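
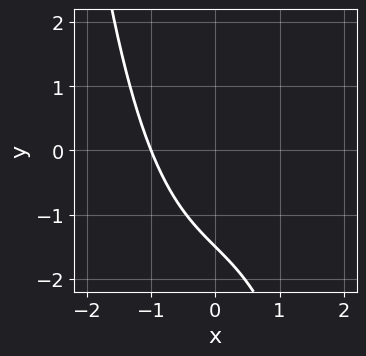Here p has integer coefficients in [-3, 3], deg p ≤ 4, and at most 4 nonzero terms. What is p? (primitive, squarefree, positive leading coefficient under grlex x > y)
x^3 + 2*x + 2*y + 3

First, deg p = 3.
Then, reading off the gridlines: it meets the x-axis at x = -1 (among the integer gridlines).
Finally, putting this together gives p.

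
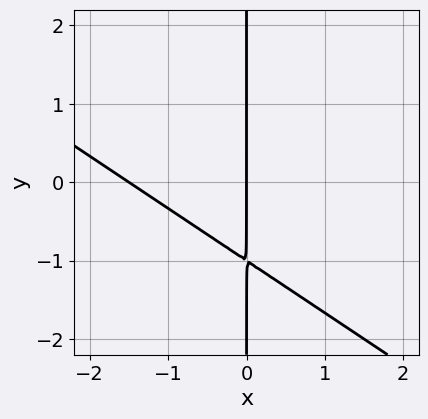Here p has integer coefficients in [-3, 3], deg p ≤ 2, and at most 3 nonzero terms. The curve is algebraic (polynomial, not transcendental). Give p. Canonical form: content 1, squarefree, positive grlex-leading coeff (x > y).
(a) deg p = 2.
(b) Against the integer gridlines: the visible y-axis segment lies entirely on the curve; it meets the x-axis at x = 0 (among the integer gridlines).
(c) Together with the visible shape, these determine p as stated.

2*x^2 + 3*x*y + 3*x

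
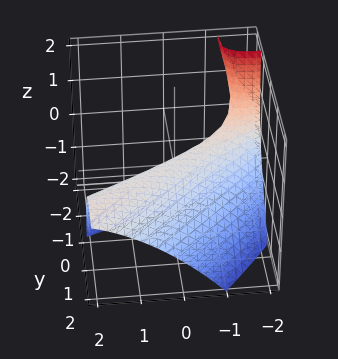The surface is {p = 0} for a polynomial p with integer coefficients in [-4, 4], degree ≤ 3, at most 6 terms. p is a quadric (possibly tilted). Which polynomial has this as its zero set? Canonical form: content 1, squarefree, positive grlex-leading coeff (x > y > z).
x^2 - 3*x*y + 2*y^2 + 2*y*z + 3*z

1. deg p = 2. The shape is more complex than any degree-1 surface.
2. From the visible intercepts: one z-axis crossing is at z = 0; it meets the y-axis at y = 0 (among the integer gridlines); it crosses the x-axis at the gridline x = 0.
3. Fitting integer coefficients to these (and the overall shape) gives p.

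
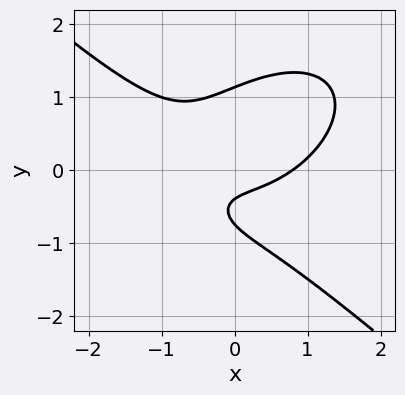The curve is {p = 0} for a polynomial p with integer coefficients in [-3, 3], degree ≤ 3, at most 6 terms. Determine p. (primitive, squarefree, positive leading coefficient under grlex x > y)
1. Degree: the shape is more complex than any degree-2 curve, so deg p = 3.
2. Matching integer coefficients to the picture gives p.

2*x^3 + 3*y^3 - 3*x*y - 3*y - 1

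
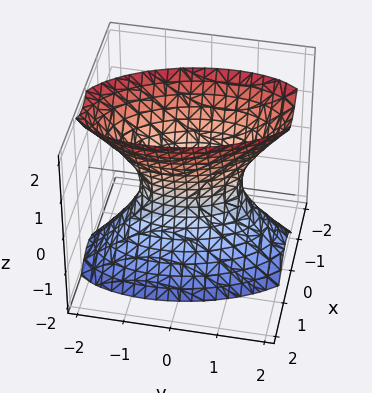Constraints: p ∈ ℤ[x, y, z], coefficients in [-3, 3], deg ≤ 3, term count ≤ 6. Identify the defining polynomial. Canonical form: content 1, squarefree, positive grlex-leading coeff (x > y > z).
First, the degree is 2 — no degree-1 surface has this shape.
Then, observable constraints: the y-axis gridline crossings are at y ∈ {-1, 1}; the surface avoids every integer z-axis point in the box.
Finally, fitting integer coefficients to these (and the overall shape) gives p.

3*x^2 + x*y + y^2 - z^2 - 1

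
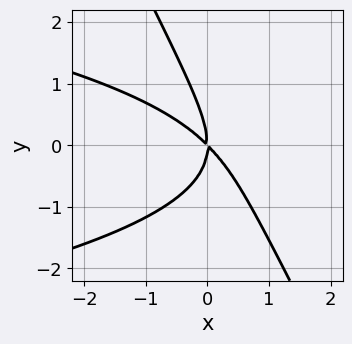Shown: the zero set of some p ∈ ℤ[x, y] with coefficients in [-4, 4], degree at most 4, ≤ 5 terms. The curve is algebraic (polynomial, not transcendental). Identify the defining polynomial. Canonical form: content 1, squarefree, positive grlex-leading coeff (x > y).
First, deg p = 3. The shape is more complex than any degree-2 curve.
Then, from the axis intercepts and sections: it crosses the x-axis at the gridline x = 0; it crosses the y-axis at the gridline y = 0.
Finally, assembling these constraints gives the stated polynomial.

2*x*y^2 + y^3 + 2*x^2 + 2*x*y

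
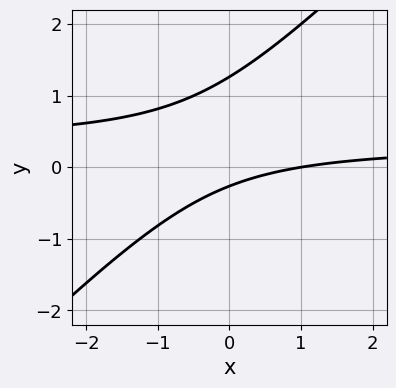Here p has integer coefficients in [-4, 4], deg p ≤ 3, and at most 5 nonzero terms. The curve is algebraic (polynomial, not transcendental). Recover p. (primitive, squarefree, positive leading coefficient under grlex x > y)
3*x*y - 3*y^2 - x + 3*y + 1

(a) deg p = 2. A generic line meets the curve in up to 2 points.
(b) From the visible intercepts: one x-axis crossing is at x = 1.
(c) Assembling these constraints gives the stated polynomial.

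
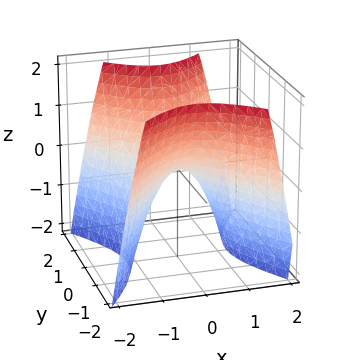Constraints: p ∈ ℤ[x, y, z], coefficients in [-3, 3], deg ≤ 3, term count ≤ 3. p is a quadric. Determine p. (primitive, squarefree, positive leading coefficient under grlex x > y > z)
Degree: a saddle surface; a quadric, so deg p = 2.
Symmetries: the x ↦ −x reflection is a symmetry, so x appears only in even powers; the y ↦ −y reflection is a symmetry, so y appears only in even powers.
Checking where it meets the axes: it crosses the z-axis at the gridline z = 0; one x-axis crossing is at x = 0; one y-axis crossing is at y = 0.
Putting this together gives p.

3*x^2 - 2*y^2 + 2*z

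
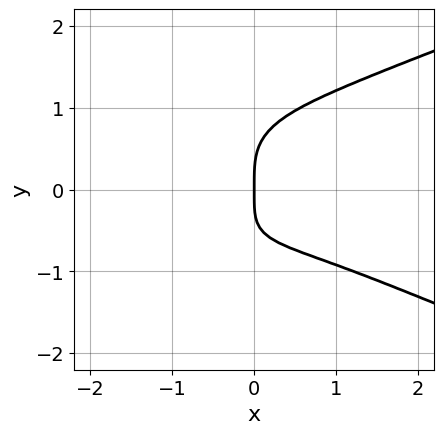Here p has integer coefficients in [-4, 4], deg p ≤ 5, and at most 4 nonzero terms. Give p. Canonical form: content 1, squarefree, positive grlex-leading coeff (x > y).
1. Degree: no degree-3 curve has this shape, so deg p = 4.
2. From the visible intercepts: it crosses the y-axis at the gridline y = 0; it meets the x-axis at x = 0 (among the integer gridlines).
3. These observations pin down the coefficients.

3*y^4 - x^3 - 2*x*y - 3*x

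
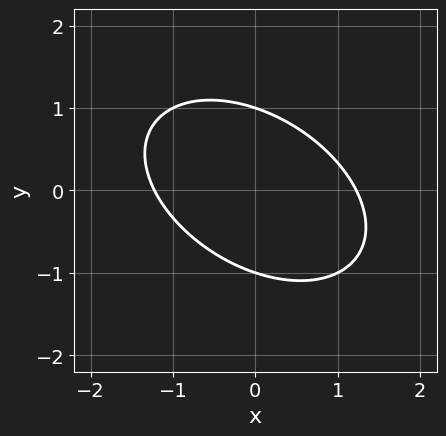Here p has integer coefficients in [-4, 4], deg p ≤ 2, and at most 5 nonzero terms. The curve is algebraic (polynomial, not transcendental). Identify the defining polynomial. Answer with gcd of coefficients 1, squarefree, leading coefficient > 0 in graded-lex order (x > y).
2*x^2 + 2*x*y + 3*y^2 - 3

Degree: no degree-1 curve has this shape, so deg p = 2.
Against the integer gridlines: among the integer gridlines, it crosses the y-axis at y ∈ {-1, 1}.
Solving for integer coefficients yields p as stated.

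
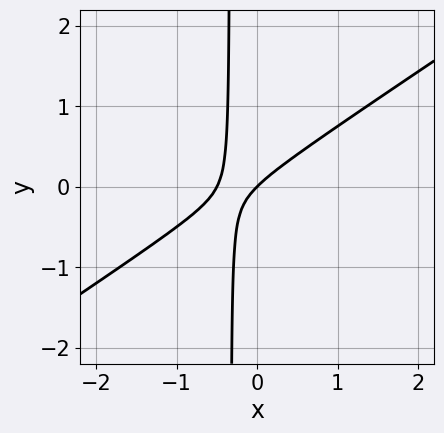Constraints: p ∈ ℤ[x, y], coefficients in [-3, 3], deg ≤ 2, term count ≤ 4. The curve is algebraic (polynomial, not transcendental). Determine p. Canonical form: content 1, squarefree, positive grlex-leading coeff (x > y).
First, degree: the shape is more complex than any degree-1 curve, so deg p = 2.
Then, reading off the gridlines: one x-axis crossing is at x = 0; one y-axis crossing is at y = 0.
Finally, matching integer coefficients to the picture gives p.

2*x^2 - 3*x*y + x - y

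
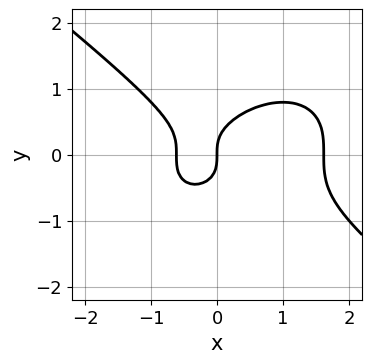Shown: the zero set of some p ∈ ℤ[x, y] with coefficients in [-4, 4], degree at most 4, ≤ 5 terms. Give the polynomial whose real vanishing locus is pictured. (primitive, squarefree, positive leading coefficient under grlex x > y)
x^3 + 2*y^3 - x^2 - x

(a) deg p = 3. The shape is more complex than any degree-2 curve.
(b) Reading off the gridlines: one x-axis crossing is at x = 0; it meets the y-axis at y = 0 (among the integer gridlines).
(c) Solving for integer coefficients yields p as stated.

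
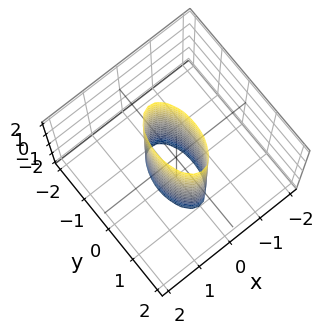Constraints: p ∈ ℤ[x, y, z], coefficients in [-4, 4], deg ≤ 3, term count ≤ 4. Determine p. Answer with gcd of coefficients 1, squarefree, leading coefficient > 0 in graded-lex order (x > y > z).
3*x^2 + y^2 - 1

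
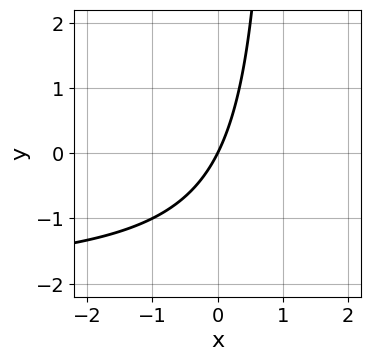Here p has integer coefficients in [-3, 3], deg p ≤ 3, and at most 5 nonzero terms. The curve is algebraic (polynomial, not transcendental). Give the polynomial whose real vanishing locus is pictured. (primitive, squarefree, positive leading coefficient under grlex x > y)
x*y + 2*x - y

1. The degree is 2 — the shape is more complex than any degree-1 curve.
2. Observable constraints: it meets the x-axis at x = 0 (among the integer gridlines); it meets the y-axis at y = 0 (among the integer gridlines).
3. Together with the visible shape, these determine p as stated.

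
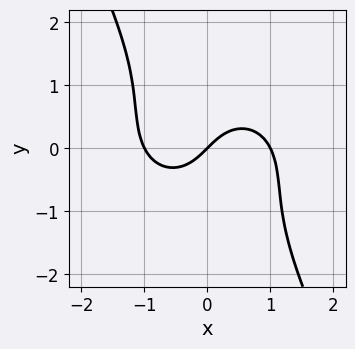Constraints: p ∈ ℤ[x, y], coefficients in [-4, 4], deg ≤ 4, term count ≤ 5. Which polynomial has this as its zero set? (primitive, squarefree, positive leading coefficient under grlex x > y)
(a) Degree: the shape is more complex than any degree-2 curve, so deg p = 3.
(b) Observable constraints: it crosses the y-axis at the gridline y = 0; among the integer gridlines, it crosses the x-axis at x ∈ {-1, 0, 1}.
(c) Together with the visible shape, these determine p as stated.

3*x^3 + 3*x*y^2 + 2*y^3 - 3*x + 3*y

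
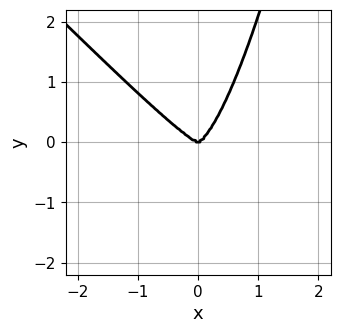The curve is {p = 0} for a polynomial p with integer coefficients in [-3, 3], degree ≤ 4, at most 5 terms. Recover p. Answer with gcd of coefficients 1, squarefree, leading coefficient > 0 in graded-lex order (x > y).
3*x^4 + 3*x^3*y - y^3

Degree: no degree-3 curve has this shape, so deg p = 4.
Reading off the gridlines: one y-axis crossing is at y = 0; one x-axis crossing is at x = 0.
Putting this together gives p.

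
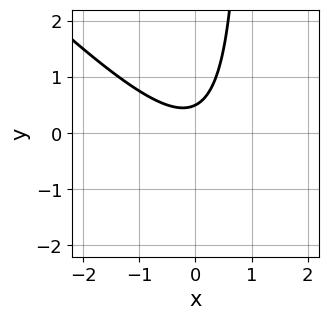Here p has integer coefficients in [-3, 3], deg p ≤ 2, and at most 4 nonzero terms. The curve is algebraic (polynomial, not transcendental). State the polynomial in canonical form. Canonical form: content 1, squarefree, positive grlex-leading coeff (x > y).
2*x^2 + 2*x*y - 2*y + 1

(a) deg p = 2. A generic line meets the curve in up to 2 points.
(b) Against the integer gridlines: no x-intercept at any integer in the box.
(c) These observations pin down the coefficients.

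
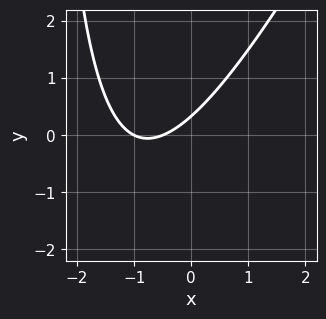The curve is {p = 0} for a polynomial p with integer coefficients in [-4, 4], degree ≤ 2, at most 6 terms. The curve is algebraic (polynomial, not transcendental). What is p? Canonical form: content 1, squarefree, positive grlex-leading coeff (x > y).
Degree: no degree-1 curve has this shape, so deg p = 2.
Against the integer gridlines: one x-axis crossing is at x = -1.
Assembling these constraints gives the stated polynomial.

2*x^2 - x*y + 3*x - 3*y + 1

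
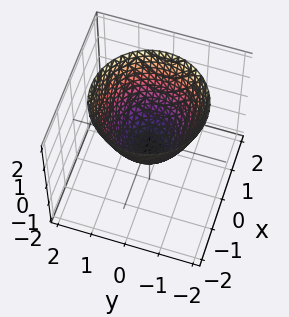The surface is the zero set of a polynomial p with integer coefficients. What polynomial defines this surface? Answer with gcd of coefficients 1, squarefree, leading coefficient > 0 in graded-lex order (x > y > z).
First, deg p = 2.
Then, by symmetry, every cross-section ⟂ z is a circle, so x, y appear only via x² + y².
Next, reading off the gridlines: a circular section at z = 0 has radius between 0 and 1.
Finally, putting this together gives p.

2*x^2 + 2*y^2 - 2*z - 1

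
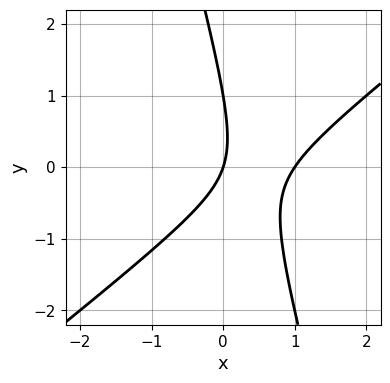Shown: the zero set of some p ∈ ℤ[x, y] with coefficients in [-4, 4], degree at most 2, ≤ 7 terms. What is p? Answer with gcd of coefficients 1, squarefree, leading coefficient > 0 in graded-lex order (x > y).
(a) The degree is 2 — a generic line meets the curve in up to 2 points.
(b) Checking where it meets the axes: among the integer gridlines, it crosses the x-axis at x ∈ {0, 1}; the y-axis gridline crossings are at y ∈ {0, 1}.
(c) The integer polynomial consistent with all of this is the stated p.

3*x^2 - 3*x*y - y^2 - 3*x + y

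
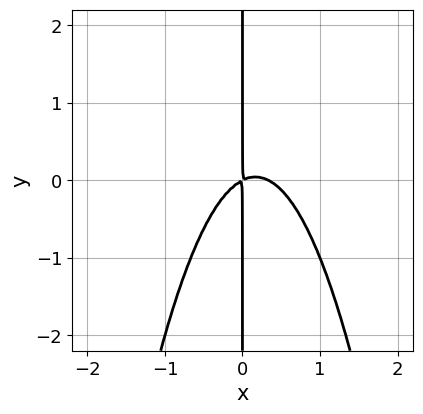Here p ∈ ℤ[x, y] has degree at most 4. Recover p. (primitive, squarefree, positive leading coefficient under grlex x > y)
deg p = 3.
Checking where it meets the axes: every point of the y-axis in the box is on the curve.
Assembling these constraints gives the stated polynomial.

3*x^3 - x^2 + 2*x*y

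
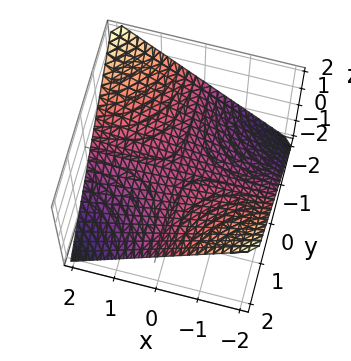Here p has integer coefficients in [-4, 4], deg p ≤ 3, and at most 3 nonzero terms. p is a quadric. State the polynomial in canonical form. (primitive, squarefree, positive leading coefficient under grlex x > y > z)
x*y + 2*z

1. The degree is 2 — a hyperbolic paraboloid; a quadric.
2. From the axis intercepts and sections: every point of the y-axis in the box is on the surface; the visible x-axis segment lies entirely on the surface; it meets the z-axis at z = 0 (among the integer gridlines).
3. Together with the visible shape, these determine p as stated.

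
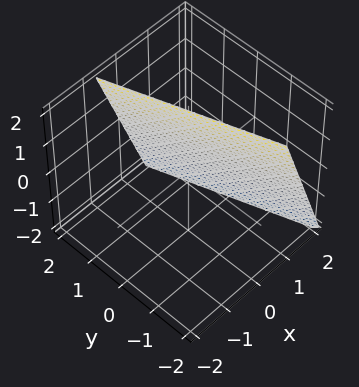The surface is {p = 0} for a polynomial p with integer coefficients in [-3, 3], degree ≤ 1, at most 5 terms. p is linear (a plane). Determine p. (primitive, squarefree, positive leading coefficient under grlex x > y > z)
First, deg p = 1. The surface is flat (a plane).
Next, checking where it meets the axes: one y-axis crossing is at y = 2; it crosses the z-axis at the gridline z = 2.
Finally, solving for integer coefficients yields p as stated.

3*x + y + z - 2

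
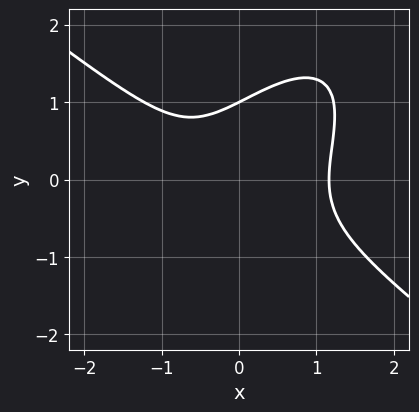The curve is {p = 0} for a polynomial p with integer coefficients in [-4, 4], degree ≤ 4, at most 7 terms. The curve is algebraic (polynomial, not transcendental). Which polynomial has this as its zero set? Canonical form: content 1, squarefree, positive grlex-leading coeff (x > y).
2*x^3 - 2*x*y^2 + 2*y^3 - x - 2

1. deg p = 3.
2. From the axis intercepts and sections: it crosses the y-axis at the gridline y = 1.
3. These observations pin down the coefficients.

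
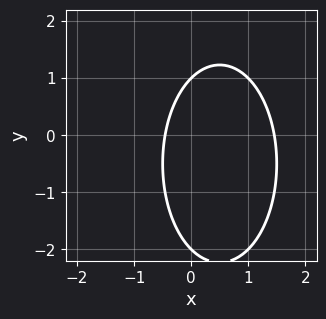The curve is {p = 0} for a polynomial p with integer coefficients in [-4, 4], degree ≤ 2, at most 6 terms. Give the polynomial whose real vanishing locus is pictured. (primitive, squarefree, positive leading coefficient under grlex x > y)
3*x^2 + y^2 - 3*x + y - 2

1. The degree is 2 — no degree-1 curve has this shape.
2. Against the integer gridlines: the y-axis gridline crossings are at y ∈ {-2, 1}.
3. Solving for integer coefficients yields p as stated.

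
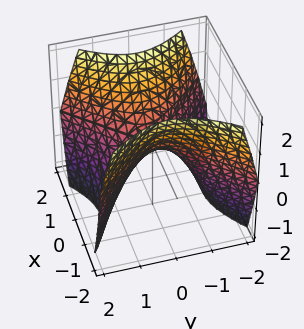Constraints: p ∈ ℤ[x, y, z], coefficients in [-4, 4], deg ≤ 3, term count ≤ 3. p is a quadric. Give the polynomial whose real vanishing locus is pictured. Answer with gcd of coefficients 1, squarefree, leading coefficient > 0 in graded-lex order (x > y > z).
x^2 - y^2 - z

The degree is 2 — a saddle surface; a quadric.
Symmetries: it's symmetric under y → −y, forcing even powers of y; it's symmetric under x → −x, forcing even powers of x.
From the axis intercepts and sections: it crosses the x-axis at the gridline x = 0; one z-axis crossing is at z = 0; it meets the y-axis at y = 0 (among the integer gridlines).
Fitting integer coefficients to these (and the overall shape) gives p.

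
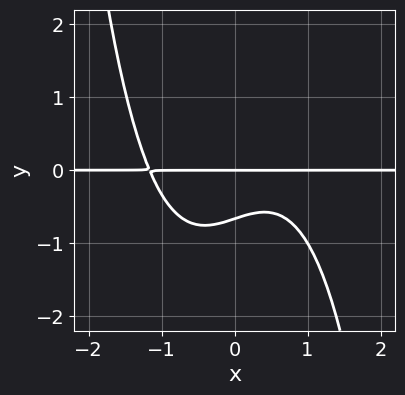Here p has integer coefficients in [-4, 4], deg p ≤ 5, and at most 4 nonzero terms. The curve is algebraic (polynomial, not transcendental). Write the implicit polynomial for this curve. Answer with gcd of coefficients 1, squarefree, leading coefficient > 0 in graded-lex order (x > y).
2*x^3*y - x*y + 3*y^2 + 2*y

First, deg p = 4.
Then, against the integer gridlines: the visible x-axis segment lies entirely on the curve; it meets the y-axis at y = 0 (among the integer gridlines).
Finally, matching integer coefficients to the picture gives p.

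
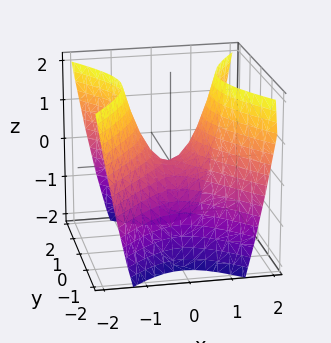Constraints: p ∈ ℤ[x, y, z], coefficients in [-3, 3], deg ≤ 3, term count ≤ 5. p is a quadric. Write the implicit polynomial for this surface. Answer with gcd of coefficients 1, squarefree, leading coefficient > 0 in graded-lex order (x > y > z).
3*x^2 - 2*y^2 - 2*z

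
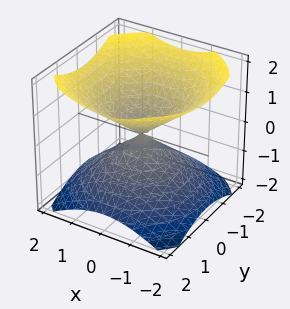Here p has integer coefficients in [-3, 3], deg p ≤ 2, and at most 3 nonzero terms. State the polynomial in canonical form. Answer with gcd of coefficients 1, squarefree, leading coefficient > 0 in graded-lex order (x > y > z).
2*x^2 + 2*y^2 - 3*z^2

(a) The picture has 2 separate pieces. Treating them together as one polynomial.
(b) deg p = 2. A double cone through the origin; a quadric.
(c) Symmetries: it's symmetric under z → −z, forcing even powers of z; the surface is invariant under rotation about z: p = q(x² + y², z).
(d) Observable constraints: it meets the x-axis at x = 0 (among the integer gridlines); one z-axis crossing is at z = 0; one y-axis crossing is at y = 0.
(e) The integer polynomial consistent with all of this is the stated p.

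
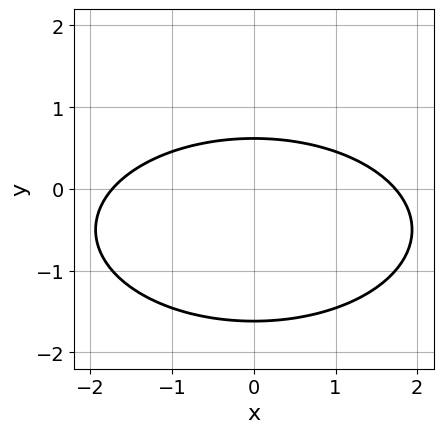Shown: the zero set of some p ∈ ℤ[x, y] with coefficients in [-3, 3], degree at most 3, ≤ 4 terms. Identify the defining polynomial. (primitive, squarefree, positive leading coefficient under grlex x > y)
x^2 + 3*y^2 + 3*y - 3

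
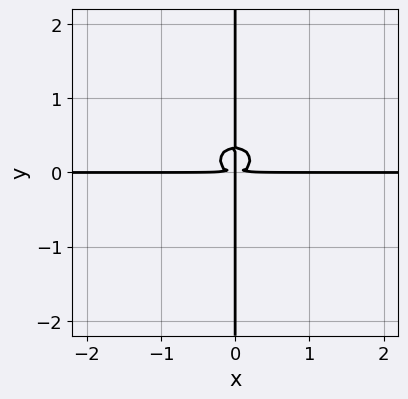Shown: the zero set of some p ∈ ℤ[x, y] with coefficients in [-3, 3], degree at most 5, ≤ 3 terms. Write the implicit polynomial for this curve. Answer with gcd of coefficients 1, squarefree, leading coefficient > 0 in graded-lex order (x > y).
(a) Degree: no degree-3 curve has this shape, so deg p = 4.
(b) Reading off the gridlines: the visible x-axis segment lies entirely on the curve; every point of the y-axis in the box is on the curve.
(c) Matching integer coefficients to the picture gives p.

2*x^3*y + 3*x*y^3 - x*y^2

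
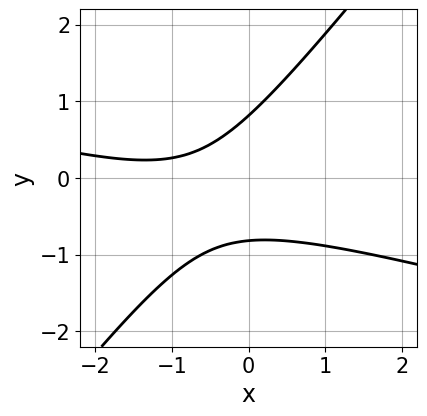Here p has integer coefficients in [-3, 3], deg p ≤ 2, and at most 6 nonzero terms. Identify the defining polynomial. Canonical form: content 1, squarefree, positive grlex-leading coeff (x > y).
x^2 + 3*x*y - 3*y^2 + 2*x + 2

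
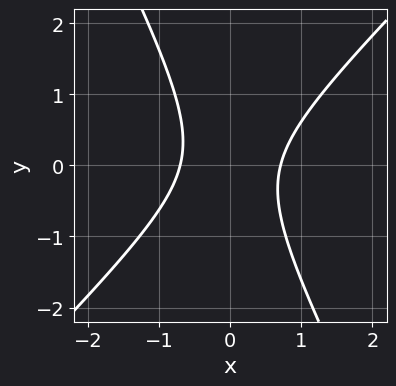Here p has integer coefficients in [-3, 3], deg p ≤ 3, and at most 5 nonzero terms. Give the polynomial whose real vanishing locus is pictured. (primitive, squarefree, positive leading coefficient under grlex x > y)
2*x^2 - x*y - y^2 - 1

1. The degree is 2 — no degree-1 curve has this shape.
2. From the visible intercepts: it misses every integer gridline on the y-axis.
3. Fitting integer coefficients to these (and the overall shape) gives p.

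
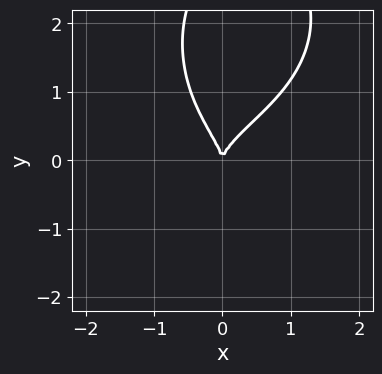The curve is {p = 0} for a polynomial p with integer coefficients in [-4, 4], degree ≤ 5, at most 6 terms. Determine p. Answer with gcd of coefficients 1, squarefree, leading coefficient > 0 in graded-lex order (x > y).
2*x^2*y^2 + y^4 - 2*x*y^2 - 3*y^3 + 3*x^2

Degree: the shape is more complex than any degree-3 curve, so deg p = 4.
From the axis intercepts and sections: it crosses the y-axis at the gridline y = 0; it meets the x-axis at x = 0 (among the integer gridlines).
The integer polynomial consistent with all of this is the stated p.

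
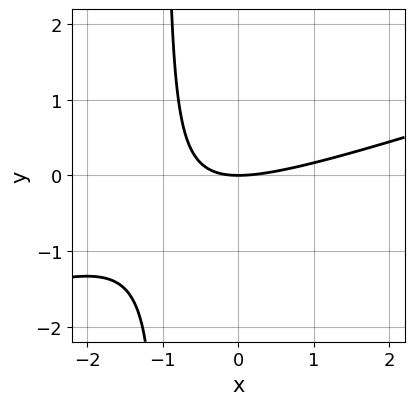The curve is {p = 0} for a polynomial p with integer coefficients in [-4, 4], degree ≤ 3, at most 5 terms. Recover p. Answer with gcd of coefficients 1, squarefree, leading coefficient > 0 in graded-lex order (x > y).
x^2 - 3*x*y - 3*y

First, deg p = 2. No degree-1 curve has this shape.
Next, from the visible intercepts: one x-axis crossing is at x = 0; it crosses the y-axis at the gridline y = 0.
Finally, matching integer coefficients to the picture gives p.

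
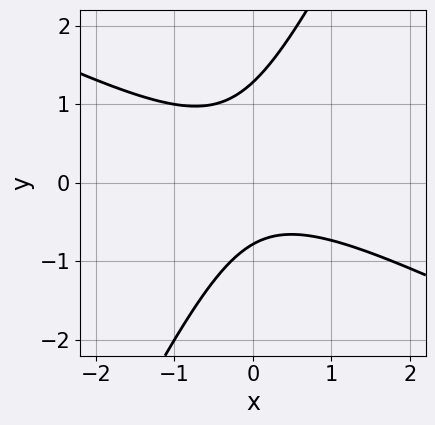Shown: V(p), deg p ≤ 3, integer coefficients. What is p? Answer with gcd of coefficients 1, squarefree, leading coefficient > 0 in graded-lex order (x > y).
2*x^2 + 3*x*y - 2*y^2 + y + 2

(a) Degree: no degree-1 curve has this shape, so deg p = 2.
(b) Against the integer gridlines: it misses every integer gridline on the x-axis.
(c) Putting this together gives p.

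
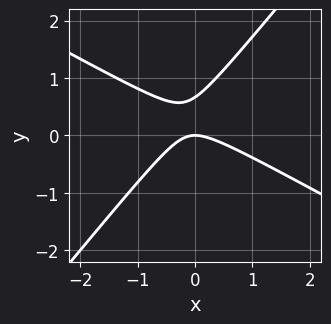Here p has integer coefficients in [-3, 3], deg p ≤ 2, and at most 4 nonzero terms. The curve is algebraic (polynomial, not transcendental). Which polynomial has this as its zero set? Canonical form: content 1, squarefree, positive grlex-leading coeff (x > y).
2*x^2 + 2*x*y - 3*y^2 + 2*y

First, degree: no degree-1 curve has this shape, so deg p = 2.
Next, from the axis intercepts and sections: it crosses the x-axis at the gridline x = 0; it crosses the y-axis at the gridline y = 0.
Finally, assembling these constraints gives the stated polynomial.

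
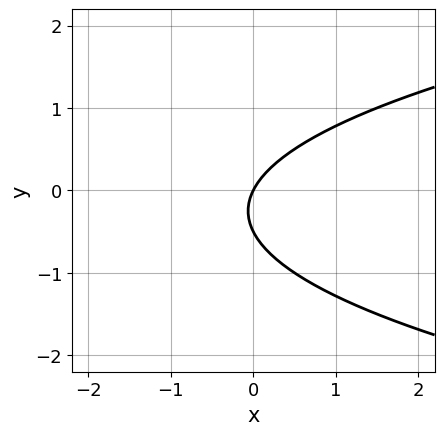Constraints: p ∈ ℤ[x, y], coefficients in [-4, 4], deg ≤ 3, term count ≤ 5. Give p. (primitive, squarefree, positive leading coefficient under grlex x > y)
2*y^2 - 2*x + y

Degree: the shape is more complex than any degree-1 curve, so deg p = 2.
Observable constraints: it crosses the x-axis at the gridline x = 0; it crosses the y-axis at the gridline y = 0.
Fitting integer coefficients to these (and the overall shape) gives p.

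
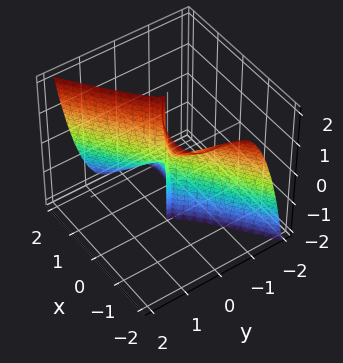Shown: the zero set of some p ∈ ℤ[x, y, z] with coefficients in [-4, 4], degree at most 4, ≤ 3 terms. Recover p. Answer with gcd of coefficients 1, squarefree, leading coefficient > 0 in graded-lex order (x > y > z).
deg p = 3. No degree-2 surface has this shape.
Against the integer gridlines: the visible z-axis segment lies entirely on the surface; it crosses the y-axis at the gridline y = 0; it meets the x-axis at x = 0 (among the integer gridlines).
Assembling these constraints gives the stated polynomial.

x^3 + x^2*z - 3*y^3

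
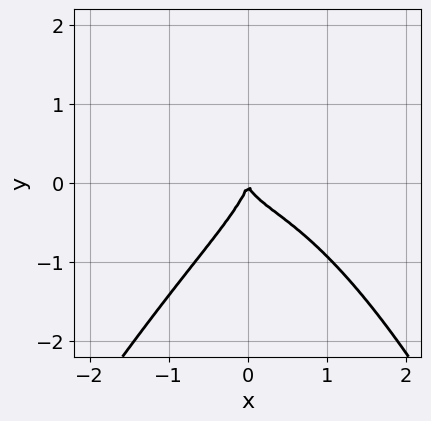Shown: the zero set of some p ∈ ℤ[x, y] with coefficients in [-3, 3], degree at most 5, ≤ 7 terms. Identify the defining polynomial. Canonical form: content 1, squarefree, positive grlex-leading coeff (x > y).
First, degree: the shape is more complex than any degree-3 curve, so deg p = 4.
Then, checking where it meets the axes: it meets the y-axis at y = 0 (among the integer gridlines); it crosses the x-axis at the gridline x = 0.
Finally, together with the visible shape, these determine p as stated.

2*x^4 - x^3*y - 3*x*y^2 + 3*y^3 + 2*x^2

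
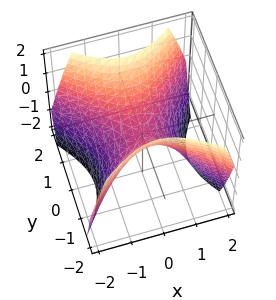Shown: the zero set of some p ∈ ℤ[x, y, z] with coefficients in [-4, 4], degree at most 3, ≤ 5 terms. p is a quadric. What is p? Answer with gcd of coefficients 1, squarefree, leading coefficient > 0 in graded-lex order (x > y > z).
First, the degree is 2 — a saddle surface; a quadric.
Then, symmetries: mirror symmetry x ↦ −x ⇒ only even powers of x; mirror symmetry y ↦ −y ⇒ only even powers of y.
Then, reading off the gridlines: it crosses the y-axis at the gridline y = 0; it crosses the x-axis at the gridline x = 0.
Finally, solving for integer coefficients yields p as stated.

x^2 - y^2 + z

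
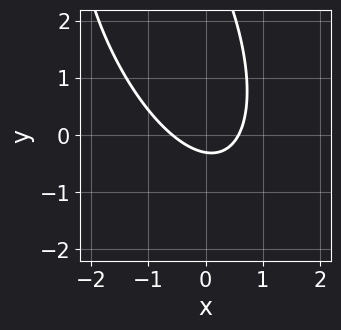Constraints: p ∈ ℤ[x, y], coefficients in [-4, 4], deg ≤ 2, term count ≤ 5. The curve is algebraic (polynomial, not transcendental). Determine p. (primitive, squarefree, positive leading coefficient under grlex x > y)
(a) Degree: no degree-1 curve has this shape, so deg p = 2.
(b) Solving for integer coefficients yields p as stated.

3*x^2 + 2*x*y + y^2 - 3*y - 1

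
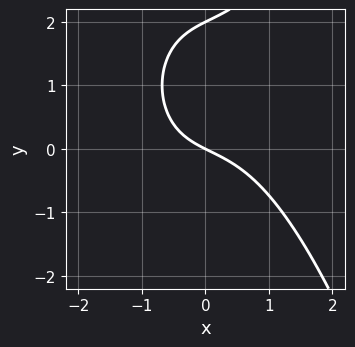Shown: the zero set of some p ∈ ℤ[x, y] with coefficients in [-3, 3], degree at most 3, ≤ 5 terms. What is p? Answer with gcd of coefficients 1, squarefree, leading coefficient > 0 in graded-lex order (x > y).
x^3 - y^2 + x + 2*y

1. deg p = 3.
2. From the axis intercepts and sections: the y-axis gridline crossings are at y ∈ {0, 2}; it crosses the x-axis at the gridline x = 0.
3. Solving for integer coefficients yields p as stated.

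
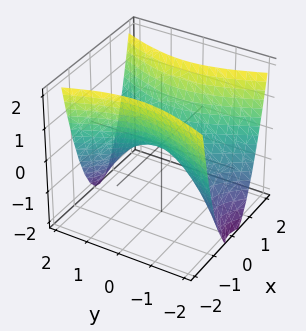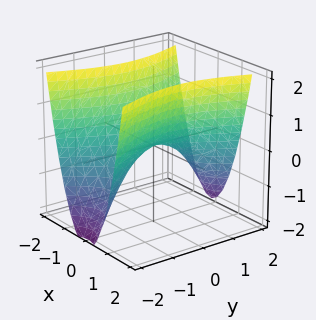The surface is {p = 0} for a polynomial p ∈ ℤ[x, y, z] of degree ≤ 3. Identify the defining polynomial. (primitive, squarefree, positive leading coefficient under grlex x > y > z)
Degree: a saddle surface; a quadric, so deg p = 2.
Symmetries: it's symmetric under x → −x, forcing even powers of x; mirror symmetry y ↦ −y ⇒ only even powers of y.
Against the integer gridlines: one x-axis crossing is at x = 0; it crosses the z-axis at the gridline z = 0; it meets the y-axis at y = 0 (among the integer gridlines).
Putting this together gives p.

3*x^2 - y^2 - 2*z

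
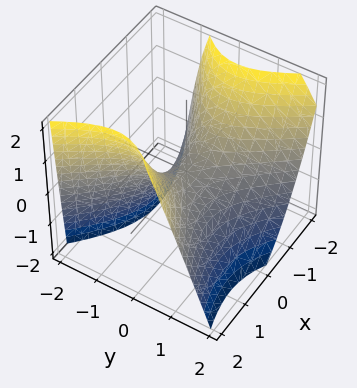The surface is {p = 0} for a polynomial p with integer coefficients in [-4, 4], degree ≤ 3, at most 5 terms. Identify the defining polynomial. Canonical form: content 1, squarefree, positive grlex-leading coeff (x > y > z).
First, deg p = 2. The shape is more complex than any degree-1 surface.
Next, observable constraints: it crosses the x-axis at the gridline x = 0; one z-axis crossing is at z = 0; one y-axis crossing is at y = 0.
Finally, matching integer coefficients to the picture gives p.

2*x^2 - 2*x*y - 3*y^2 - y*z - 3*z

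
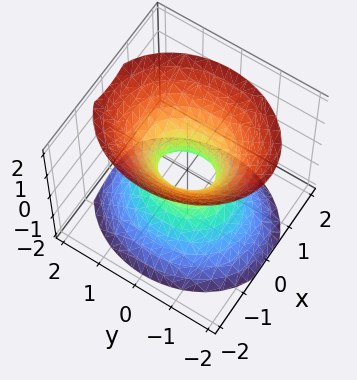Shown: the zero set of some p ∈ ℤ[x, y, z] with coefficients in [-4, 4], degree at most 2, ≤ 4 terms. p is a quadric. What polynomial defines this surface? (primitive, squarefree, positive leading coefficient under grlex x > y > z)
3*x^2 + 2*y^2 - 2*z^2 - 1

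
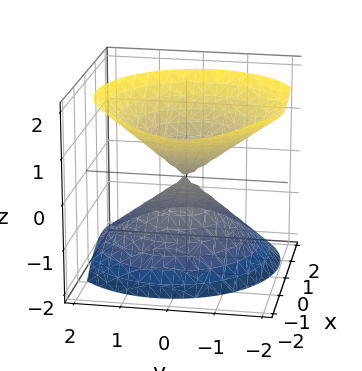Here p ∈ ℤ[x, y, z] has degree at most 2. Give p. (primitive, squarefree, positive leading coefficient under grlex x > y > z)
I count 2 distinct pieces. Treating them together as one polynomial.
Degree: the shape is more complex than any degree-1 surface, so deg p = 2.
Observable constraints: it meets the x-axis at x = 0 (among the integer gridlines); one y-axis crossing is at y = 0; it crosses the z-axis at the gridline z = 0.
Fitting integer coefficients to these (and the overall shape) gives p.

3*x^2 + 2*x*z + 3*y^2 + y*z - 3*z^2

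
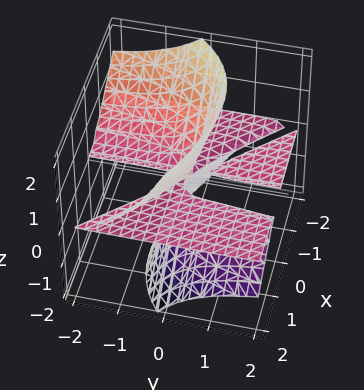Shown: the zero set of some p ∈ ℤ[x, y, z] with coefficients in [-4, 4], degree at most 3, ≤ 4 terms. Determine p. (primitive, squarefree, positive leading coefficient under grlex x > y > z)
There are 2 components. Treating them together as one polynomial.
The degree is 3 — the shape is more complex than any degree-2 surface.
Reading off the gridlines: every point of the y-axis in the box is on the surface; every point of the x-axis in the box is on the surface.
These observations pin down the coefficients.

x^2*z + x*y*z + 3*y*z^2 - z^3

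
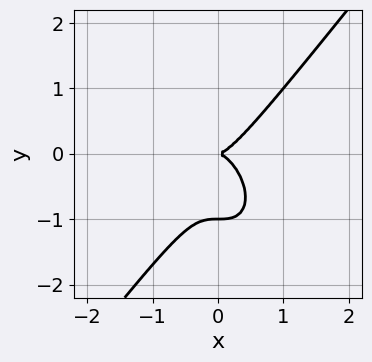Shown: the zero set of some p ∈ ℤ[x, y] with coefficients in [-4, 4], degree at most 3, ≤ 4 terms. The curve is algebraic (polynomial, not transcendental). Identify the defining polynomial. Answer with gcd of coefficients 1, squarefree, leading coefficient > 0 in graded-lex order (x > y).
2*x^3 - y^3 - y^2

The degree is 3 — no degree-2 curve has this shape.
Observable constraints: among the integer gridlines, it crosses the y-axis at y ∈ {-1, 0}; it crosses the x-axis at the gridline x = 0.
These observations pin down the coefficients.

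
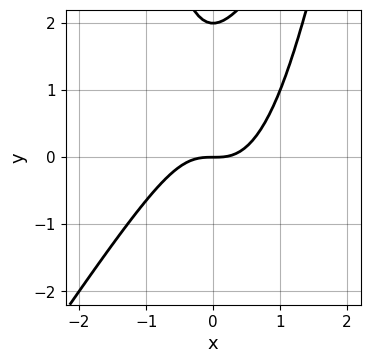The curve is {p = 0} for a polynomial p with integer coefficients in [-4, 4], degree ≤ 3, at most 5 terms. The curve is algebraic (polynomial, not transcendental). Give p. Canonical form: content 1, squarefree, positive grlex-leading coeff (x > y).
3*x^3 - 2*x^2*y + y^2 - 2*y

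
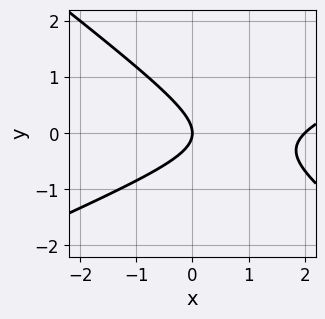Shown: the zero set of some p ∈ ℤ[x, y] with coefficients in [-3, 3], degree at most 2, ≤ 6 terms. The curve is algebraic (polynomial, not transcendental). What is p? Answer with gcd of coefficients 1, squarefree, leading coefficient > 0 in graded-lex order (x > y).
(a) Degree: a generic line meets the curve in up to 2 points, so deg p = 2.
(b) Checking where it meets the axes: one y-axis crossing is at y = 0; the x-axis gridline crossings are at x ∈ {0, 2}.
(c) Matching integer coefficients to the picture gives p.

x^2 - x*y - 3*y^2 - 2*x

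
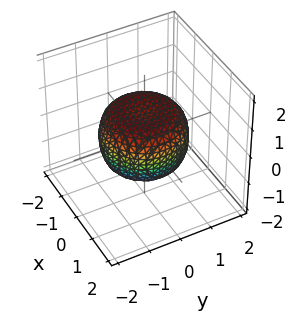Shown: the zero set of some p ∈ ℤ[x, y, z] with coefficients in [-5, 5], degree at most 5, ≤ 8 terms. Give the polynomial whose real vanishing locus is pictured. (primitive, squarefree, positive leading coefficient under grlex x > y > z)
1. The degree is 4 — no degree-3 surface has this shape.
2. Symmetry: the z-axis is an axis of rotation, so x and y enter only as x² + y².
3. Observable constraints: a circular section at z = 0 has radius between 1 and 2.
4. Assembling these constraints gives the stated polynomial.

2*x^4 + 4*x^2*y^2 + 2*y^4 - 2*x^2 - 2*y^2 + 3*z^2 - 2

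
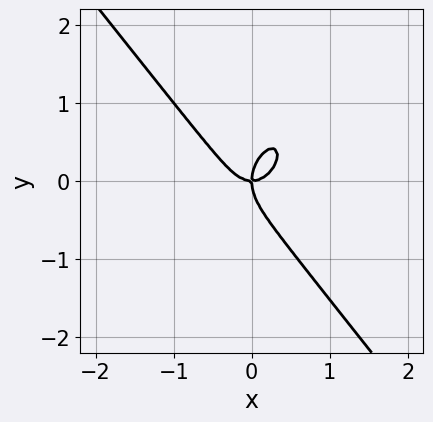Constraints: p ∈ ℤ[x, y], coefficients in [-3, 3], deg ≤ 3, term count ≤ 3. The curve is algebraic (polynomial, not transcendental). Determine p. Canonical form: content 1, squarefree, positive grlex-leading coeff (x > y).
2*x^3 + y^3 - x*y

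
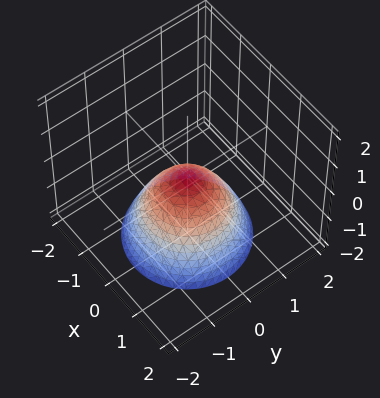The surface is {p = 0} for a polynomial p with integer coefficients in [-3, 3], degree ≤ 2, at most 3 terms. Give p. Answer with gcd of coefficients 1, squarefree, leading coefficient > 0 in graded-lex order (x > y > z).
The degree is 2 — a paraboloid; a quadric.
Symmetries: the surface is invariant under rotation about z: p = q(x² + y², z).
Observable constraints: it meets the x-axis at x = 0 (among the integer gridlines); a circular section at z = -2 has radius between 1 and 2.
Together with the visible shape, these determine p as stated.

x^2 + y^2 + z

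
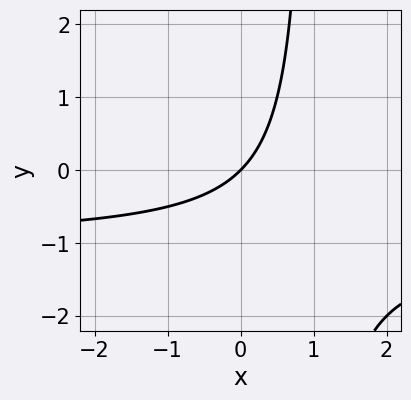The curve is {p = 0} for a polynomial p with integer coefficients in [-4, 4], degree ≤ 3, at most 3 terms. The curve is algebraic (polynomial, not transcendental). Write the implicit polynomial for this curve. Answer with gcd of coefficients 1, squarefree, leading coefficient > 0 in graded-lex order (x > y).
x*y + x - y

First, degree: no degree-1 curve has this shape, so deg p = 2.
Next, checking where it meets the axes: it meets the y-axis at y = 0 (among the integer gridlines); it crosses the x-axis at the gridline x = 0.
Finally, these observations pin down the coefficients.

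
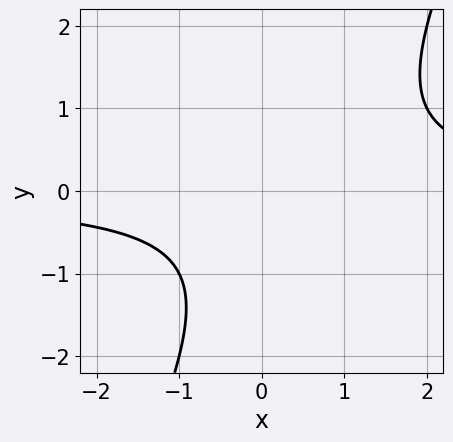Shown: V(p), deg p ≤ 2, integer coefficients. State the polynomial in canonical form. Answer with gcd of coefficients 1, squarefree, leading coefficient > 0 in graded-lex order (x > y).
2*x*y - y^2 - y - 2

(a) deg p = 2.
(b) Checking where it meets the axes: no y-intercept at any integer in the box; it misses every integer gridline on the x-axis.
(c) Fitting integer coefficients to these (and the overall shape) gives p.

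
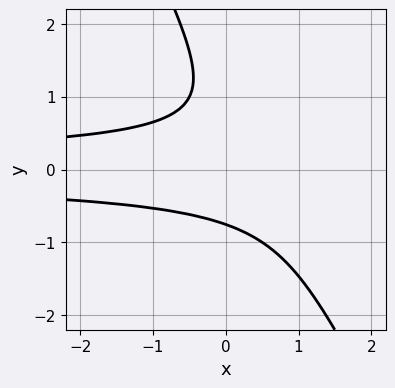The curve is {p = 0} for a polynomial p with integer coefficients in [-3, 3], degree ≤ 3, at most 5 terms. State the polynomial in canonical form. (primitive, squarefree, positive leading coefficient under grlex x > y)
2*x*y^2 + y^3 - y^2 + 1

First, deg p = 3.
Next, observable constraints: it misses every integer gridline on the x-axis.
Finally, solving for integer coefficients yields p as stated.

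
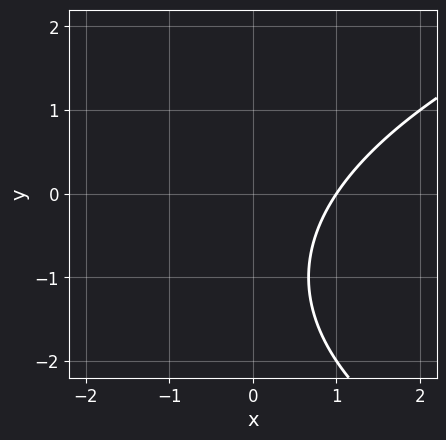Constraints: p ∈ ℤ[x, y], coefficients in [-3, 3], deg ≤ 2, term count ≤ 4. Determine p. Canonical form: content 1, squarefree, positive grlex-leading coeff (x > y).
y^2 - 3*x + 2*y + 3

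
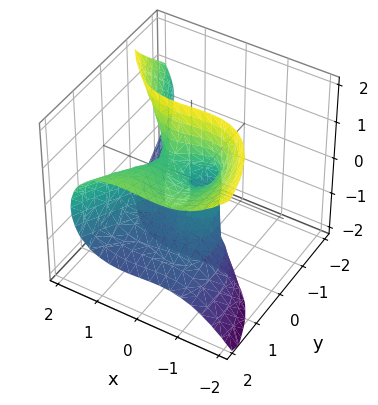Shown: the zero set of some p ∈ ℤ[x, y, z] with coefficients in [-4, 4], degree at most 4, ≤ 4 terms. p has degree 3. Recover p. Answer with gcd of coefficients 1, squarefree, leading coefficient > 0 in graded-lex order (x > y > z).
2*x^3 + 3*y*z^2 - 2*y^2 - x

Degree: no degree-2 surface has this shape, so deg p = 3.
Against the integer gridlines: the visible z-axis segment lies entirely on the surface; it crosses the x-axis at the gridline x = 0; one y-axis crossing is at y = 0.
Together with the visible shape, these determine p as stated.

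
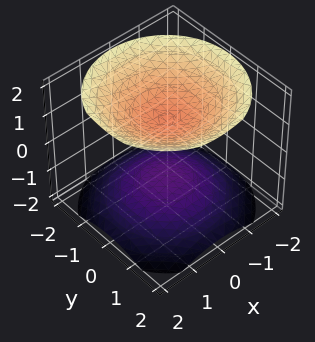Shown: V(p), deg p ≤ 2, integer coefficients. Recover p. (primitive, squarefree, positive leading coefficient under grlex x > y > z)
2*x^2 + 2*y^2 - 3*z^2 + 3

(a) There are 2 components. Treating them together as one polynomial.
(b) The degree is 2 — two separate bowl-shaped sheets opening away from each other; a quadric.
(c) Symmetry: every cross-section ⟂ z is a circle, so x, y appear only via x² + y²; the z ↦ −z reflection is a symmetry, so z appears only in even powers.
(d) From the visible intercepts: it misses every integer gridline on the x-axis; it misses every integer gridline on the y-axis; among the integer gridlines, it crosses the z-axis at z ∈ {-1, 1}.
(e) Putting this together gives p.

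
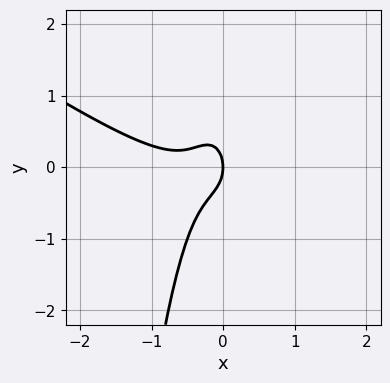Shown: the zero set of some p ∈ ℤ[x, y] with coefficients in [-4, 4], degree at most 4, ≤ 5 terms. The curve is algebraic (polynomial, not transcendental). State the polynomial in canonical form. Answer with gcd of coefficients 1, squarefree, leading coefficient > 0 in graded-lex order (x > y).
The degree is 3 — the shape is more complex than any degree-2 curve.
Reading off the gridlines: it meets the x-axis at x = 0 (among the integer gridlines); one y-axis crossing is at y = 0.
Together with the visible shape, these determine p as stated.

2*x^3 + 3*x^2*y + 2*x^2 + y^2 + x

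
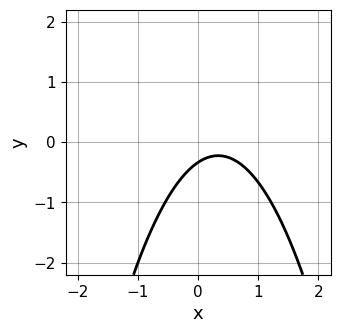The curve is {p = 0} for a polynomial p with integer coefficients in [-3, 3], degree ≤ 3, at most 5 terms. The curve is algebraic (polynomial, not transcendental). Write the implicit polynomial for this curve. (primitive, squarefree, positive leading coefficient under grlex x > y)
3*x^2 - 2*x + 3*y + 1

1. Degree: the shape is more complex than any degree-1 curve, so deg p = 2.
2. Observable constraints: no x-intercept at any integer in the box.
3. Putting this together gives p.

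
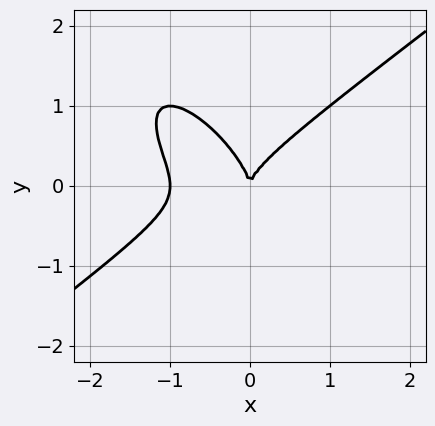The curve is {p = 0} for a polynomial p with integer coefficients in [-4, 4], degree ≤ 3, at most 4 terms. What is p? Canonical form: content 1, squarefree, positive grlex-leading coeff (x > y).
x^3 - x*y^2 - y^3 + x^2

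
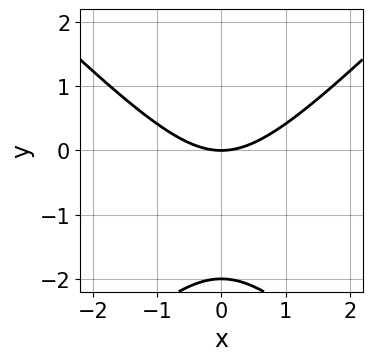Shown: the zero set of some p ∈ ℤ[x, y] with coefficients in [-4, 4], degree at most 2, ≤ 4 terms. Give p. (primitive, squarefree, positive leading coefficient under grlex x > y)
First, deg p = 2. No degree-1 curve has this shape.
Then, symmetries: the x ↦ −x reflection is a symmetry, so x appears only in even powers.
Next, reading off the gridlines: it meets the x-axis at x = 0 (among the integer gridlines); the y-axis gridline crossings are at y ∈ {-2, 0}.
Finally, the integer polynomial consistent with all of this is the stated p.

x^2 - y^2 - 2*y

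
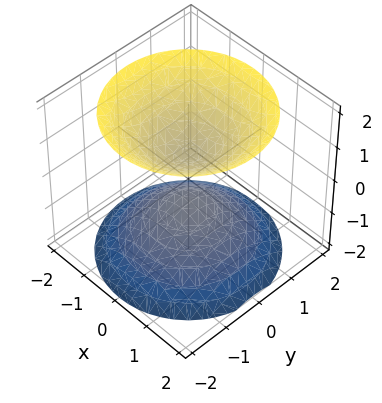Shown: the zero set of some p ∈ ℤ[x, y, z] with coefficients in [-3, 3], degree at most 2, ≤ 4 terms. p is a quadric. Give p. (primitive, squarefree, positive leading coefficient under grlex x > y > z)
2*x^2 + 2*y^2 - 2*z^2 + 1

(a) I count 2 distinct pieces. Treating them together as one polynomial.
(b) deg p = 2. Two separate bowl-shaped sheets opening away from each other; a quadric.
(c) By symmetry, every cross-section ⟂ z is a circle, so x, y appear only via x² + y²; mirror symmetry z ↦ −z ⇒ only even powers of z.
(d) From the axis intercepts and sections: a circular section at z = 1 has radius between 0 and 1; no y-intercept at any integer in the box.
(e) The integer polynomial consistent with all of this is the stated p.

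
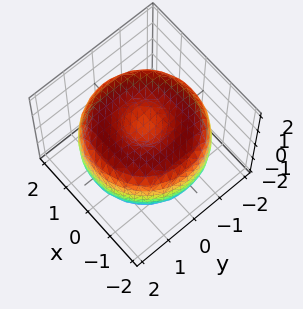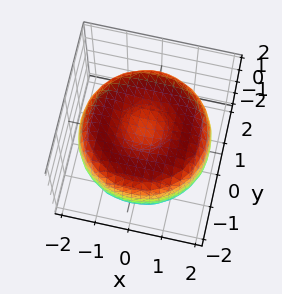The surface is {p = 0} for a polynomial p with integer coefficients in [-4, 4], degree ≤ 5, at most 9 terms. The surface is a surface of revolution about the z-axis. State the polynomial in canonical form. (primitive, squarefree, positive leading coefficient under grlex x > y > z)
x^4 + 2*x^2*y^2 + y^4 - 3*x^2 - 3*y^2 + 3*z^2 - 2

(a) deg p = 4.
(b) Symmetries: every cross-section ⟂ z is a circle, so x, y appear only via x² + y².
(c) Observable constraints: a circular section at z = 1 has radius between 0 and 1.
(d) These observations pin down the coefficients.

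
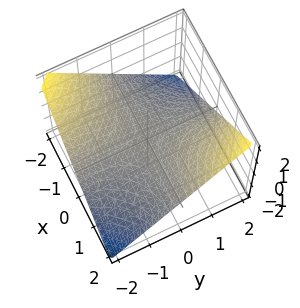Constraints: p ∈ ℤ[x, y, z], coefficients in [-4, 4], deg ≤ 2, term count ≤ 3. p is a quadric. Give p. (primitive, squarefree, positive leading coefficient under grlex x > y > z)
x*y - 2*z

1. deg p = 2. A hyperbolic paraboloid; a quadric.
2. From the axis intercepts and sections: every point of the y-axis in the box is on the surface; the visible x-axis segment lies entirely on the surface; it crosses the z-axis at the gridline z = 0.
3. Fitting integer coefficients to these (and the overall shape) gives p.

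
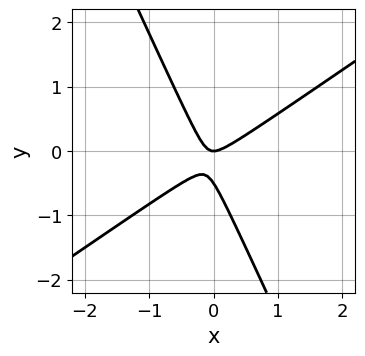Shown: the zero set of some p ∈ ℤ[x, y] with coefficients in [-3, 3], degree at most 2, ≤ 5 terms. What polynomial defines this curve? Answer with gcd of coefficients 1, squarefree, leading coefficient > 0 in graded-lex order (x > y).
deg p = 2. No degree-1 curve has this shape.
Reading off the gridlines: it crosses the x-axis at the gridline x = 0; it meets the y-axis at y = 0 (among the integer gridlines).
Solving for integer coefficients yields p as stated.

3*x^2 - 3*x*y - 2*y^2 - y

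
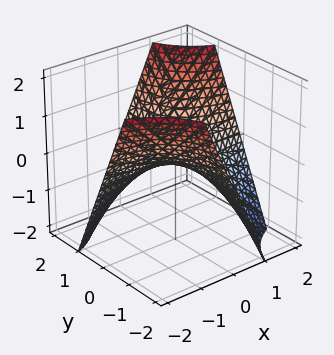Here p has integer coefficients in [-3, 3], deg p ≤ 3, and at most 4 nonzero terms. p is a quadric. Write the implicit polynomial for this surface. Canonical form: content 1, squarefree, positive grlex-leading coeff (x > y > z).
(a) The degree is 2 — a saddle surface; a quadric.
(b) Observable constraints: the visible x-axis segment lies entirely on the surface; one z-axis crossing is at z = 0.
(c) Together with the visible shape, these determine p as stated.

x*y - z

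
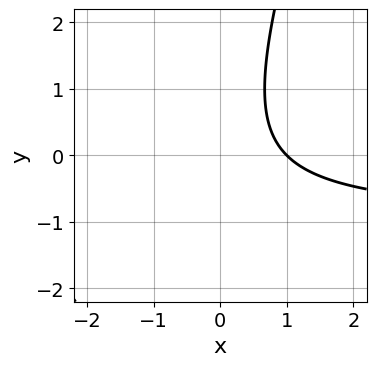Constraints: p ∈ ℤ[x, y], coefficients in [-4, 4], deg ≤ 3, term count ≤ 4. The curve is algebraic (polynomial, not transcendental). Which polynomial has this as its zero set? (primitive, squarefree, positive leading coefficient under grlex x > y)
3*x*y - y^2 + 3*x - 3

First, degree: a generic line meets the curve in up to 2 points, so deg p = 2.
Next, checking where it meets the axes: it misses every integer gridline on the y-axis; it meets the x-axis at x = 1 (among the integer gridlines).
Finally, together with the visible shape, these determine p as stated.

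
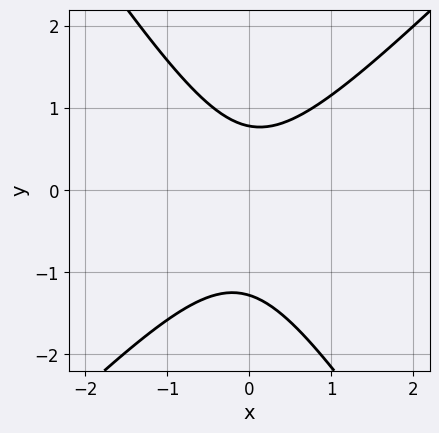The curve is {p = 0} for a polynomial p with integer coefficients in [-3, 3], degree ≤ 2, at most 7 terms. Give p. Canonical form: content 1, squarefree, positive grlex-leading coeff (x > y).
3*x^2 - x*y - 2*y^2 - y + 2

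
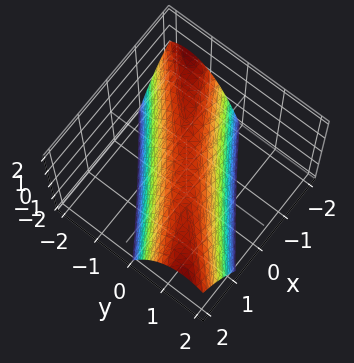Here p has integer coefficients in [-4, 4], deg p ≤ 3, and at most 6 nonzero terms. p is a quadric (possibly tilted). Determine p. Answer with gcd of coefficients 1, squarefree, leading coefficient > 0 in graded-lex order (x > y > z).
First, deg p = 2. The shape is more complex than any degree-1 surface.
Next, against the integer gridlines: it meets the x-axis at x = 0 (among the integer gridlines); one y-axis crossing is at y = 0; it crosses the z-axis at the gridline z = 0.
Finally, matching integer coefficients to the picture gives p.

x^2 - 3*x*y + 2*y^2 + 2*z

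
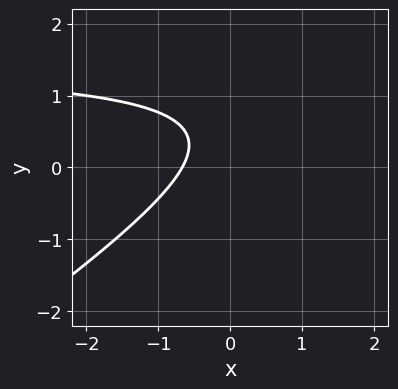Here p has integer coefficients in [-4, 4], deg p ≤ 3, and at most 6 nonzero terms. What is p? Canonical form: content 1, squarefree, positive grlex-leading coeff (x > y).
2*x*y - 3*y^2 - 3*x + 3*y - 2

deg p = 2. The shape is more complex than any degree-1 curve.
Reading off the gridlines: it misses every integer gridline on the y-axis.
The integer polynomial consistent with all of this is the stated p.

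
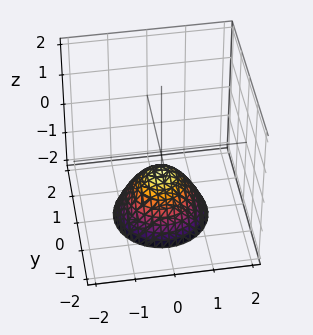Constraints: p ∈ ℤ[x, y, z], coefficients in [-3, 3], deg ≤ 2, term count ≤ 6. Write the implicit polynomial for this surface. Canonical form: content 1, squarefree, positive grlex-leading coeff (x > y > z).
Degree: no degree-1 surface has this shape, so deg p = 2.
By symmetry, every cross-section ⟂ z is a circle, so x, y appear only via x² + y².
Observable constraints: the surface avoids every integer x-axis point in the box; no y-intercept at any integer in the box; a circular section at z = -2 has radius between 1 and 2.
The integer polynomial consistent with all of this is the stated p.

3*x^2 + 3*y^2 + 3*z + 2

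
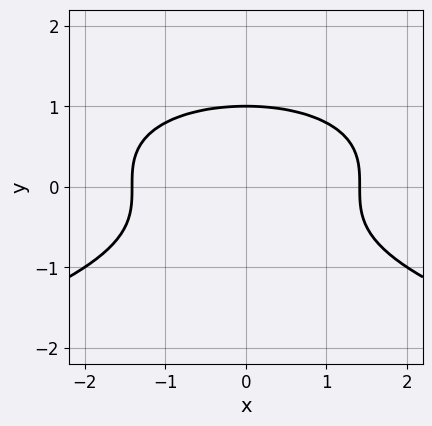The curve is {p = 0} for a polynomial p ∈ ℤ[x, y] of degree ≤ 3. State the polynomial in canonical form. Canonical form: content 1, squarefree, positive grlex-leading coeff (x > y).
1. deg p = 3. The shape is more complex than any degree-2 curve.
2. Symmetries: it's symmetric under x → −x, forcing even powers of x.
3. Checking where it meets the axes: one y-axis crossing is at y = 1.
4. Putting this together gives p.

2*y^3 + x^2 - 2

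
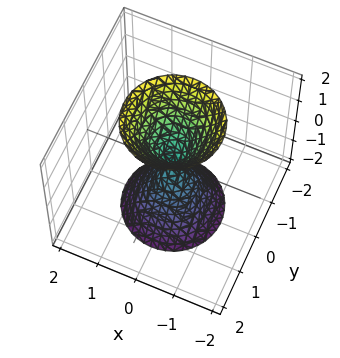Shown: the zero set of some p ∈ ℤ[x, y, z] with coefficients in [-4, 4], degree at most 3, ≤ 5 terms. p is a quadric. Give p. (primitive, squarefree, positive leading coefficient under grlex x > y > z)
1. There are 2 components.
2. Degree: two nappes meeting at a single point; a quadric, so deg p = 2.
3. Symmetry: the z-axis is an axis of rotation, so x and y enter only as x² + y²; the z ↦ −z reflection is a symmetry, so z appears only in even powers.
4. Observable constraints: a circular section at z = 2 has radius between 1 and 2; it crosses the x-axis at the gridline x = 0.
5. Matching integer coefficients to the picture gives p.

3*x^2 + 3*y^2 - z^2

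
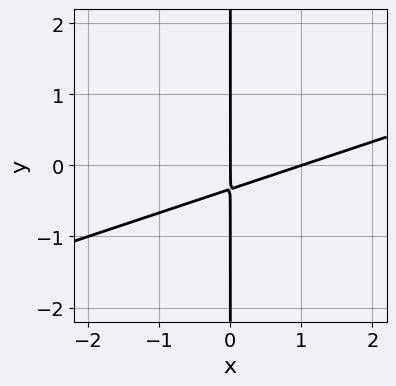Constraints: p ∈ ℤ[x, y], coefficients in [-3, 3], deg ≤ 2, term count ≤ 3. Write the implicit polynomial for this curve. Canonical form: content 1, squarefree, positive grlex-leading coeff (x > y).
deg p = 2.
Observable constraints: the visible y-axis segment lies entirely on the curve; among the integer gridlines, it crosses the x-axis at x ∈ {0, 1}.
Assembling these constraints gives the stated polynomial.

x^2 - 3*x*y - x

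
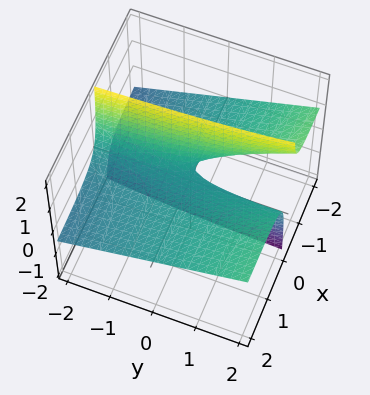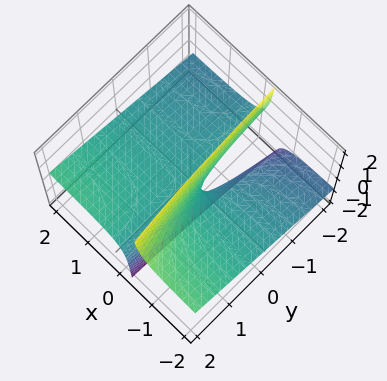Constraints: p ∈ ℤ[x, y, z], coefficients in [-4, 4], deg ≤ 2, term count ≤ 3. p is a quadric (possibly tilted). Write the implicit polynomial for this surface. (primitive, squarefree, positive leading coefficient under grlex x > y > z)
x*y - 3*x*z - z

(a) Degree: no degree-1 surface has this shape, so deg p = 2.
(b) From the visible intercepts: it meets the z-axis at z = 0 (among the integer gridlines); the visible x-axis segment lies entirely on the surface; the visible y-axis segment lies entirely on the surface.
(c) The integer polynomial consistent with all of this is the stated p.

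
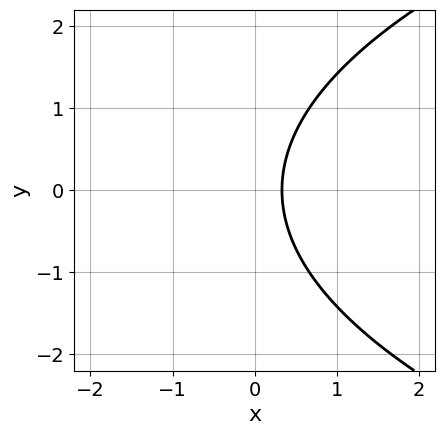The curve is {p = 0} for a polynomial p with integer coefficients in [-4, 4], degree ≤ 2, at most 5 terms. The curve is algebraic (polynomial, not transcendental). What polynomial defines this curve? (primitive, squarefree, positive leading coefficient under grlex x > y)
(a) deg p = 2.
(b) Symmetries: it's symmetric under y → −y, forcing even powers of y.
(c) From the axis intercepts and sections: no y-intercept at any integer in the box.
(d) Matching integer coefficients to the picture gives p.

y^2 - 3*x + 1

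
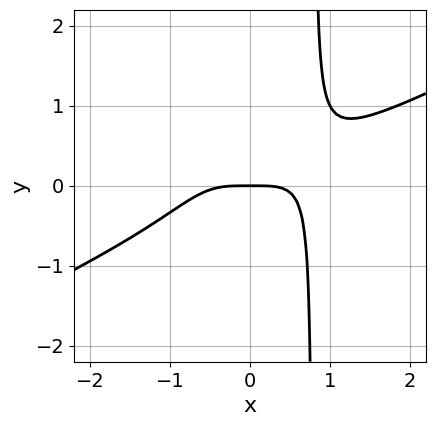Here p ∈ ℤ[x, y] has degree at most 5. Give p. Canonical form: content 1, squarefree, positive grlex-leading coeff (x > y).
x^4 - 2*x^3*y + y

1. deg p = 4. The shape is more complex than any degree-3 curve.
2. Checking where it meets the axes: one x-axis crossing is at x = 0; one y-axis crossing is at y = 0.
3. The integer polynomial consistent with all of this is the stated p.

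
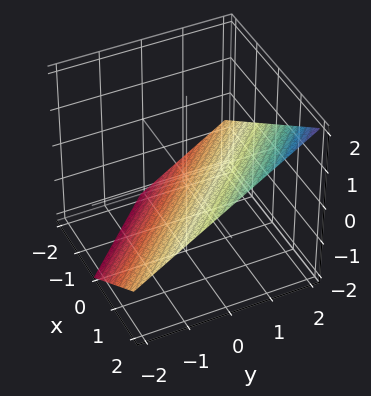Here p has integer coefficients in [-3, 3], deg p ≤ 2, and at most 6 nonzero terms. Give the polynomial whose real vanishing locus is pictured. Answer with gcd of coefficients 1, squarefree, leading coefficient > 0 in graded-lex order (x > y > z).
2*x + 2*y - 3*z - 2

(a) The degree is 1 — the surface is flat (a plane).
(b) From the visible intercepts: one y-axis crossing is at y = 1; one x-axis crossing is at x = 1.
(c) Putting this together gives p.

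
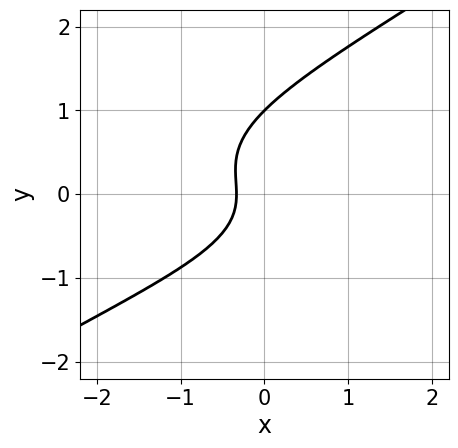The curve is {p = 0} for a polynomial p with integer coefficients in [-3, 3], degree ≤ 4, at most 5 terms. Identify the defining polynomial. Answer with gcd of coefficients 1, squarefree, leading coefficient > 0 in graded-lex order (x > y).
(a) deg p = 3. The shape is more complex than any degree-2 curve.
(b) Checking where it meets the axes: one y-axis crossing is at y = 1.
(c) Matching integer coefficients to the picture gives p.

2*x*y^2 - 3*y^3 + 2*y^2 + 3*x + 1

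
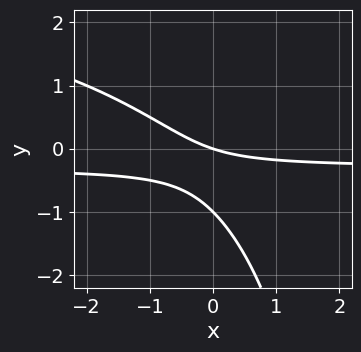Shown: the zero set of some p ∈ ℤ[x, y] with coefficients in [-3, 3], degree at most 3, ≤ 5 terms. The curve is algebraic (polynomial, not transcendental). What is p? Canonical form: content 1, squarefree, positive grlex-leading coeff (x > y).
(a) deg p = 3.
(b) Observable constraints: among the integer gridlines, it crosses the y-axis at y ∈ {-1, 0}; it meets the x-axis at x = 0 (among the integer gridlines).
(c) These observations pin down the coefficients.

x*y^2 - 3*x*y - 3*y^2 - x - 3*y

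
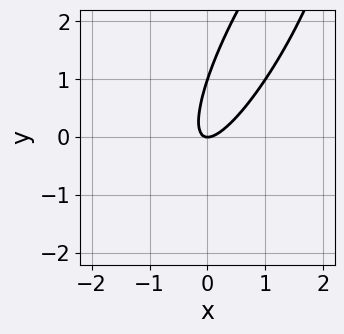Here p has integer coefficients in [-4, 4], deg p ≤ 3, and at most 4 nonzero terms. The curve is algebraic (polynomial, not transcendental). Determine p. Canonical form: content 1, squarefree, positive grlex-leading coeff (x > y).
3*x^2 - 3*x*y + y^2 - y

Degree: no degree-1 curve has this shape, so deg p = 2.
From the visible intercepts: the y-axis gridline crossings are at y ∈ {0, 1}; one x-axis crossing is at x = 0.
These observations pin down the coefficients.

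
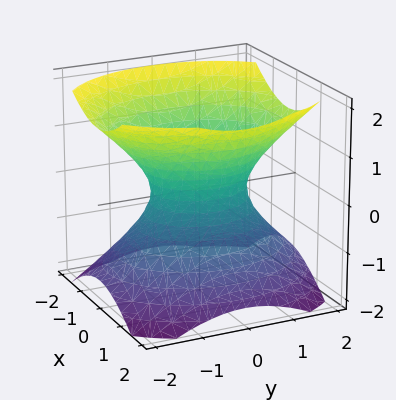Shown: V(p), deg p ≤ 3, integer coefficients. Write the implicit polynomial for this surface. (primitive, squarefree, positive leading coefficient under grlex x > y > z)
3*x^2 + 2*y^2 - 3*z^2 - 2

1. Degree: an hourglass — one-sheet hyperboloid; a quadric, so deg p = 2.
2. Symmetries: the y ↦ −y reflection is a symmetry, so y appears only in even powers; it's symmetric under x → −x, forcing even powers of x; it's symmetric under z → −z, forcing even powers of z.
3. From the visible intercepts: no z-intercept at any integer in the box; among the integer gridlines, it crosses the y-axis at y ∈ {-1, 1}.
4. These observations pin down the coefficients.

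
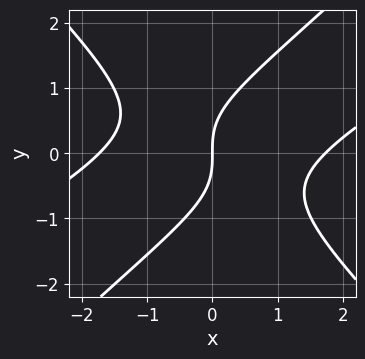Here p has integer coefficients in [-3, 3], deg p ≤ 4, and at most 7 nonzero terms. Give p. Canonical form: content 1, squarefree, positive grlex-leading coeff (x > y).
First, the degree is 3 — a generic line meets the curve in up to 3 points.
Next, reading off the gridlines: one y-axis crossing is at y = 0; one x-axis crossing is at x = 0.
Finally, fitting integer coefficients to these (and the overall shape) gives p.

x^3 - 2*x^2*y - x*y^2 + 2*y^3 - 3*x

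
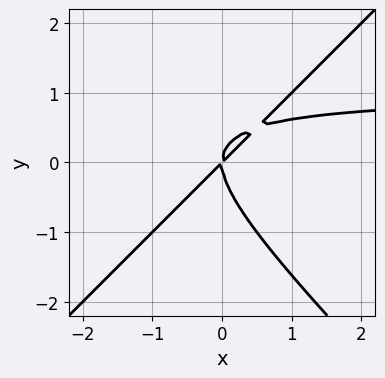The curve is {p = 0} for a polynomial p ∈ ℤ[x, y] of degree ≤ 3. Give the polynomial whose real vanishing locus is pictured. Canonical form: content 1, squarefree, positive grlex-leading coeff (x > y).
x^2*y - y^3 - x^2 + x*y

1. deg p = 3. The shape is more complex than any degree-2 curve.
2. Against the integer gridlines: it meets the y-axis at y = 0 (among the integer gridlines); it crosses the x-axis at the gridline x = 0.
3. Assembling these constraints gives the stated polynomial.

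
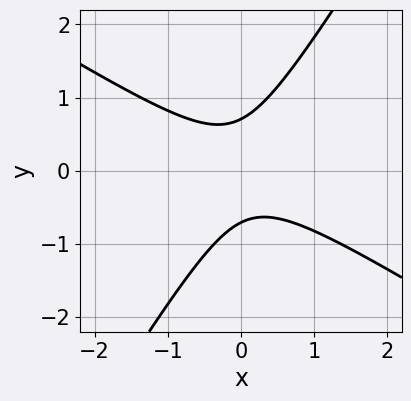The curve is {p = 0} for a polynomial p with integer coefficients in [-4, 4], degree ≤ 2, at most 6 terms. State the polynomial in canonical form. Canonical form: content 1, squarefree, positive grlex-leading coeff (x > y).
2*x^2 + 2*x*y - 2*y^2 + 1

Degree: the shape is more complex than any degree-1 curve, so deg p = 2.
From the visible intercepts: the curve avoids every integer x-axis point in the box.
Together with the visible shape, these determine p as stated.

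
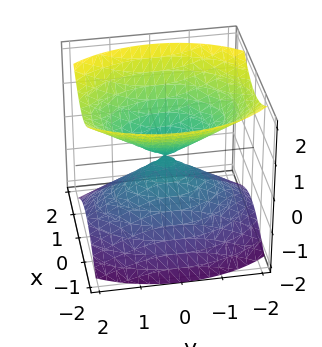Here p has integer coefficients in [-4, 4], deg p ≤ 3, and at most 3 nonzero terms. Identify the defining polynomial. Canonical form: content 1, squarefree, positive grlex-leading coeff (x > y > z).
2*x^2 + y^2 - 2*z^2

First, I count 2 distinct pieces.
Next, deg p = 2.
Then, symmetries: the y ↦ −y reflection is a symmetry, so y appears only in even powers; it's symmetric under z → −z, forcing even powers of z; it's symmetric under x → −x, forcing even powers of x.
Then, observable constraints: it meets the x-axis at x = 0 (among the integer gridlines); one z-axis crossing is at z = 0; it crosses the y-axis at the gridline y = 0.
Finally, matching integer coefficients to the picture gives p.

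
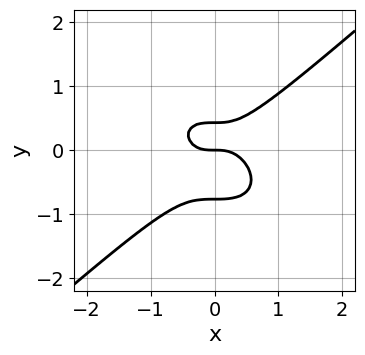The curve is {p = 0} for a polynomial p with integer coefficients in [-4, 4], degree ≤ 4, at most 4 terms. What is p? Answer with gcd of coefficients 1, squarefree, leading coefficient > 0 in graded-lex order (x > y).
1. Degree: a generic line meets the curve in up to 3 points, so deg p = 3.
2. From the axis intercepts and sections: it meets the y-axis at y = 0 (among the integer gridlines); it crosses the x-axis at the gridline x = 0.
3. Putting this together gives p.

2*x^3 - 3*y^3 - y^2 + y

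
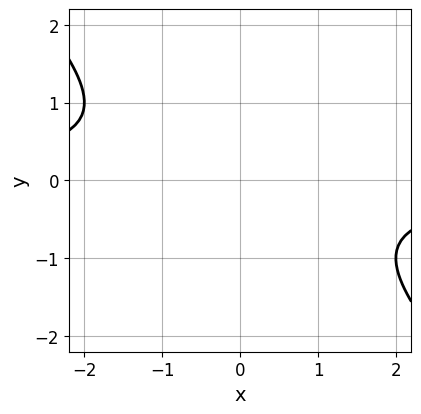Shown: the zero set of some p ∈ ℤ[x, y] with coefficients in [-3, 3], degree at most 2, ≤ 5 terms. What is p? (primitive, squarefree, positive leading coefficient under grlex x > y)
x*y + y^2 + 1

deg p = 2. No degree-1 curve has this shape.
Observable constraints: no x-intercept at any integer in the box; the curve avoids every integer y-axis point in the box.
These observations pin down the coefficients.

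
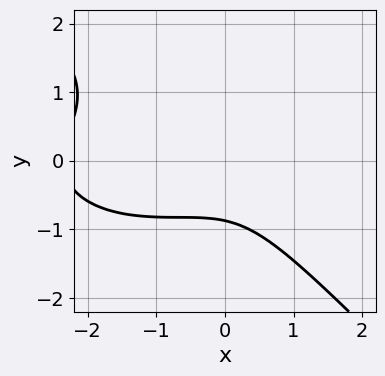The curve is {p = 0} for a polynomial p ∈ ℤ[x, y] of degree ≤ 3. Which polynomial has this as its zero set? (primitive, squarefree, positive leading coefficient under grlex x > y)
(a) deg p = 3. The shape is more complex than any degree-2 curve.
(b) Reading off the gridlines: no x-intercept at any integer in the box.
(c) Fitting integer coefficients to these (and the overall shape) gives p.

x^3 + 2*x*y^2 + 3*y^3 + 2*x^2 + 2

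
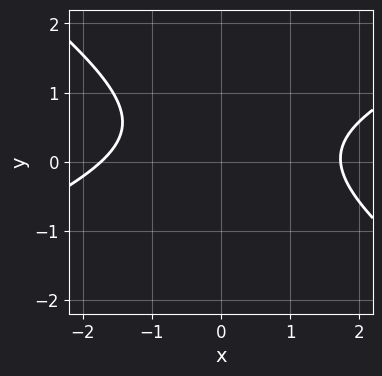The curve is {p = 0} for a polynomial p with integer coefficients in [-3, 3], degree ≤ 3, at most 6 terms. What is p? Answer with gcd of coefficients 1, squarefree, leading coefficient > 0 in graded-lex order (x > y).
(a) Degree: the shape is more complex than any degree-1 curve, so deg p = 2.
(b) From the axis intercepts and sections: no y-intercept at any integer in the box.
(c) Fitting integer coefficients to these (and the overall shape) gives p.

x^2 - x*y - 3*y^2 + 2*y - 3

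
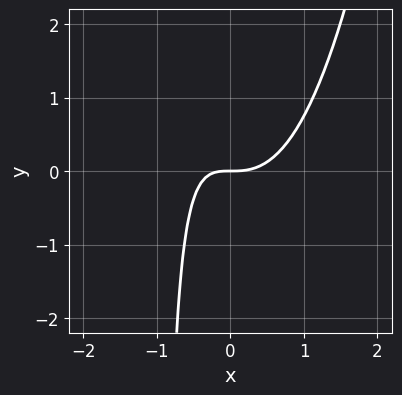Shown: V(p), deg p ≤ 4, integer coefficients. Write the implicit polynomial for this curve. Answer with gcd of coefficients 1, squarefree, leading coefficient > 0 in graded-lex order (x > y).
(a) deg p = 3.
(b) From the axis intercepts and sections: one x-axis crossing is at x = 0; it crosses the y-axis at the gridline y = 0.
(c) Putting this together gives p.

3*x^3 - 2*x*y - 2*y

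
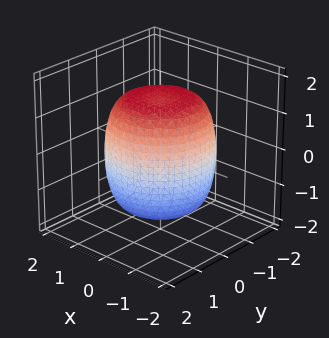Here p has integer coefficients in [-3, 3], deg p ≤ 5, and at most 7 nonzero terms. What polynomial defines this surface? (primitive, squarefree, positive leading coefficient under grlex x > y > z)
x^4 + 2*x^2*y^2 + y^4 - x^2 - y^2 + z^2 - 2

1. deg p = 4. The shape is more complex than any degree-3 surface.
2. Symmetries: the z-axis is an axis of rotation, so x and y enter only as x² + y².
3. Against the integer gridlines: a circular section at z = -1 has radius between 1 and 2.
4. Assembling these constraints gives the stated polynomial.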